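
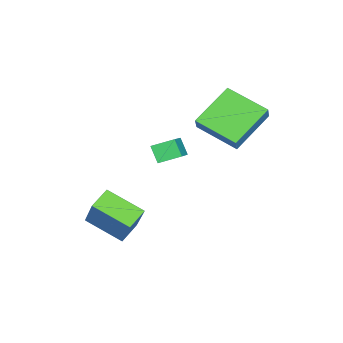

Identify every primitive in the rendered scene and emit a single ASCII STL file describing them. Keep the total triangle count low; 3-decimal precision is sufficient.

solid 
facet normal -0.567 -0.093 -0.818
outer loop
vertex -1.383 -1.44 2.353
vertex -2.963 -0.629 3.357
vertex -0.852 0.295 1.788
endloop
endfacet
facet normal 0.774 -0.397 -0.493
outer loop
vertex -0.397 0.369 2.443
vertex -1.383 -1.44 2.353
vertex -0.852 0.295 1.788
endloop
endfacet
facet normal -0.568 -0.092 -0.818
outer loop
vertex -0.852 0.295 1.788
vertex -2.963 -0.629 3.357
vertex -2.431 1.106 2.793
endloop
endfacet
facet normal 0.280 0.913 -0.297
outer loop
vertex -2.431 1.106 2.793
vertex -0.397 0.369 2.443
vertex -0.852 0.295 1.788
endloop
endfacet
facet normal -0.280 -0.913 0.297
outer loop
vertex -1.383 -1.44 2.353
vertex -2.508 -0.555 4.012
vertex -2.963 -0.629 3.357
endloop
endfacet
facet normal 0.774 -0.397 -0.492
outer loop
vertex -0.929 -1.366 3.007
vertex -1.383 -1.44 2.353
vertex -0.397 0.369 2.443
endloop
endfacet
facet normal -0.280 -0.913 0.297
outer loop
vertex -0.929 -1.366 3.007
vertex -2.508 -0.555 4.012
vertex -1.383 -1.44 2.353
endloop
endfacet
facet normal -0.774 0.398 0.493
outer loop
vertex -2.963 -0.629 3.357
vertex -2.508 -0.555 4.012
vertex -2.431 1.106 2.793
endloop
endfacet
facet normal 0.280 0.913 -0.297
outer loop
vertex -1.977 1.18 3.447
vertex -0.397 0.369 2.443
vertex -2.431 1.106 2.793
endloop
endfacet
facet normal -0.774 0.397 0.493
outer loop
vertex -2.431 1.106 2.793
vertex -2.508 -0.555 4.012
vertex -1.977 1.18 3.447
endloop
endfacet
facet normal 0.567 0.092 0.818
outer loop
vertex -1.977 1.18 3.447
vertex -0.929 -1.366 3.007
vertex -0.397 0.369 2.443
endloop
endfacet
facet normal 0.568 0.092 0.818
outer loop
vertex -2.508 -0.555 4.012
vertex -0.929 -1.366 3.007
vertex -1.977 1.18 3.447
endloop
endfacet
facet normal -0.418 -0.472 0.776
outer loop
vertex 1.25 -1.503 3.354
vertex 0.004 -1.657 2.59
vertex 1.557 -2.326 3.019
endloop
endfacet
facet normal 0.848 0.104 0.520
outer loop
vertex 1.896 -1.943 2.39
vertex 1.25 -1.503 3.354
vertex 1.557 -2.326 3.019
endloop
endfacet
facet normal -0.418 -0.472 0.776
outer loop
vertex 1.557 -2.326 3.019
vertex 0.004 -1.657 2.59
vertex 0.311 -2.479 2.255
endloop
endfacet
facet normal 0.326 -0.875 -0.357
outer loop
vertex 0.311 -2.479 2.255
vertex 1.896 -1.943 2.39
vertex 1.557 -2.326 3.019
endloop
endfacet
facet normal -0.327 0.875 0.357
outer loop
vertex 1.25 -1.503 3.354
vertex 0.343 -1.274 1.961
vertex 0.004 -1.657 2.59
endloop
endfacet
facet normal 0.848 0.105 0.520
outer loop
vertex 1.589 -1.121 2.725
vertex 1.25 -1.503 3.354
vertex 1.896 -1.943 2.39
endloop
endfacet
facet normal -0.326 0.876 0.356
outer loop
vertex 1.589 -1.121 2.725
vertex 0.343 -1.274 1.961
vertex 1.25 -1.503 3.354
endloop
endfacet
facet normal -0.848 -0.104 -0.520
outer loop
vertex 0.004 -1.657 2.59
vertex 0.343 -1.274 1.961
vertex 0.311 -2.479 2.255
endloop
endfacet
facet normal 0.326 -0.876 -0.356
outer loop
vertex 0.65 -2.097 1.626
vertex 1.896 -1.943 2.39
vertex 0.311 -2.479 2.255
endloop
endfacet
facet normal -0.848 -0.104 -0.520
outer loop
vertex 0.311 -2.479 2.255
vertex 0.343 -1.274 1.961
vertex 0.65 -2.097 1.626
endloop
endfacet
facet normal 0.418 0.472 -0.776
outer loop
vertex 0.65 -2.097 1.626
vertex 1.589 -1.121 2.725
vertex 1.896 -1.943 2.39
endloop
endfacet
facet normal 0.418 0.472 -0.776
outer loop
vertex 0.343 -1.274 1.961
vertex 1.589 -1.121 2.725
vertex 0.65 -2.097 1.626
endloop
endfacet
facet normal -0.455 -0.320 -0.831
outer loop
vertex 1.712 -4.888 -1.585
vertex 0.848 -4.6 -1.223
vertex 1.928 -3.348 -2.296
endloop
endfacet
facet normal 0.882 -0.294 -0.369
outer loop
vertex 2.792 -2.74 -0.717
vertex 1.712 -4.888 -1.585
vertex 1.928 -3.348 -2.296
endloop
endfacet
facet normal -0.455 -0.320 -0.831
outer loop
vertex 1.928 -3.348 -2.296
vertex 0.848 -4.6 -1.223
vertex 1.064 -3.06 -1.934
endloop
endfacet
facet normal 0.126 0.901 -0.416
outer loop
vertex 1.064 -3.06 -1.934
vertex 2.792 -2.74 -0.717
vertex 1.928 -3.348 -2.296
endloop
endfacet
facet normal -0.126 -0.901 0.416
outer loop
vertex 1.712 -4.888 -1.585
vertex 1.712 -3.992 0.356
vertex 0.848 -4.6 -1.223
endloop
endfacet
facet normal 0.882 -0.294 -0.369
outer loop
vertex 2.576 -4.28 -0.006
vertex 1.712 -4.888 -1.585
vertex 2.792 -2.74 -0.717
endloop
endfacet
facet normal -0.126 -0.901 0.416
outer loop
vertex 2.576 -4.28 -0.006
vertex 1.712 -3.992 0.356
vertex 1.712 -4.888 -1.585
endloop
endfacet
facet normal -0.882 0.294 0.369
outer loop
vertex 0.848 -4.6 -1.223
vertex 1.712 -3.992 0.356
vertex 1.064 -3.06 -1.934
endloop
endfacet
facet normal 0.126 0.901 -0.416
outer loop
vertex 1.928 -2.452 -0.355
vertex 2.792 -2.74 -0.717
vertex 1.064 -3.06 -1.934
endloop
endfacet
facet normal -0.882 0.294 0.369
outer loop
vertex 1.064 -3.06 -1.934
vertex 1.712 -3.992 0.356
vertex 1.928 -2.452 -0.355
endloop
endfacet
facet normal 0.455 0.320 0.831
outer loop
vertex 1.928 -2.452 -0.355
vertex 2.576 -4.28 -0.006
vertex 2.792 -2.74 -0.717
endloop
endfacet
facet normal 0.455 0.320 0.831
outer loop
vertex 1.712 -3.992 0.356
vertex 2.576 -4.28 -0.006
vertex 1.928 -2.452 -0.355
endloop
endfacet

endsolid


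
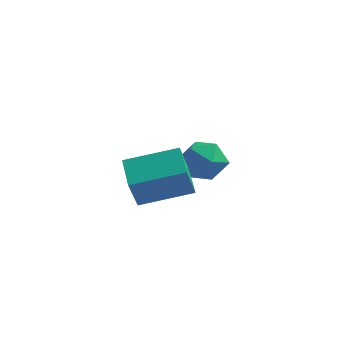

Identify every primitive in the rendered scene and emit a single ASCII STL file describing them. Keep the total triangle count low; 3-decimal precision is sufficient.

solid 
facet normal -0.878 0.472 0.075
outer loop
vertex -1.708 2.642 0.409
vertex -2.089 1.871 0.804
vertex -1.687 2.532 1.349
endloop
endfacet
facet normal -0.335 0.935 0.117
outer loop
vertex -1.708 2.642 0.409
vertex -1.687 2.532 1.349
vertex -0.925 2.862 0.894
endloop
endfacet
facet normal 0.051 0.876 -0.480
outer loop
vertex -1.708 2.642 0.409
vertex -0.925 2.862 0.894
vertex -0.857 2.405 0.068
endloop
endfacet
facet normal -0.252 0.378 -0.891
outer loop
vertex -1.708 2.642 0.409
vertex -0.857 2.405 0.068
vertex -1.577 1.793 0.012
endloop
endfacet
facet normal -0.827 0.128 -0.547
outer loop
vertex -1.708 2.642 0.409
vertex -1.577 1.793 0.012
vertex -2.089 1.871 0.804
endloop
endfacet
facet normal 0.077 0.741 0.667
outer loop
vertex -0.925 2.862 0.894
vertex -1.687 2.532 1.349
vertex -0.823 2.227 1.588
endloop
endfacet
facet normal -0.801 -0.006 0.599
outer loop
vertex -1.687 2.532 1.349
vertex -2.089 1.871 0.804
vertex -1.543 1.615 1.532
endloop
endfacet
facet normal -0.718 -0.563 -0.409
outer loop
vertex -2.089 1.871 0.804
vertex -1.577 1.793 0.012
vertex -1.475 1.158 0.706
endloop
endfacet
facet normal 0.211 -0.159 -0.965
outer loop
vertex -1.577 1.793 0.012
vertex -0.857 2.405 0.068
vertex -0.713 1.488 0.251
endloop
endfacet
facet normal 0.702 0.646 -0.300
outer loop
vertex -0.857 2.405 0.068
vertex -0.925 2.862 0.894
vertex -0.311 2.149 0.796
endloop
endfacet
facet normal 0.252 -0.378 0.891
outer loop
vertex -0.692 1.378 1.191
vertex -0.823 2.227 1.588
vertex -1.543 1.615 1.532
endloop
endfacet
facet normal -0.051 -0.876 0.480
outer loop
vertex -0.692 1.378 1.191
vertex -1.543 1.615 1.532
vertex -1.475 1.158 0.706
endloop
endfacet
facet normal 0.335 -0.935 -0.117
outer loop
vertex -0.692 1.378 1.191
vertex -1.475 1.158 0.706
vertex -0.713 1.488 0.251
endloop
endfacet
facet normal 0.878 -0.472 -0.075
outer loop
vertex -0.692 1.378 1.191
vertex -0.713 1.488 0.251
vertex -0.311 2.149 0.796
endloop
endfacet
facet normal 0.827 -0.128 0.547
outer loop
vertex -0.692 1.378 1.191
vertex -0.311 2.149 0.796
vertex -0.823 2.227 1.588
endloop
endfacet
facet normal -0.211 0.159 0.965
outer loop
vertex -1.543 1.615 1.532
vertex -0.823 2.227 1.588
vertex -1.687 2.532 1.349
endloop
endfacet
facet normal -0.702 -0.646 0.300
outer loop
vertex -1.475 1.158 0.706
vertex -1.543 1.615 1.532
vertex -2.089 1.871 0.804
endloop
endfacet
facet normal -0.077 -0.741 -0.667
outer loop
vertex -0.713 1.488 0.251
vertex -1.475 1.158 0.706
vertex -1.577 1.793 0.012
endloop
endfacet
facet normal 0.801 0.006 -0.599
outer loop
vertex -0.311 2.149 0.796
vertex -0.713 1.488 0.251
vertex -0.857 2.405 0.068
endloop
endfacet
facet normal 0.718 0.563 0.409
outer loop
vertex -0.823 2.227 1.588
vertex -0.311 2.149 0.796
vertex -0.925 2.862 0.894
endloop
endfacet
facet normal -0.490 0.813 0.314
outer loop
vertex -2.687 -1.612 2.485
vertex -1.011 -0.793 2.981
vertex -2.586 -1.078 1.261
endloop
endfacet
facet normal -0.868 -0.424 -0.257
outer loop
vertex -1.929 -2.167 0.839
vertex -2.687 -1.612 2.485
vertex -2.586 -1.078 1.261
endloop
endfacet
facet normal -0.490 0.813 0.314
outer loop
vertex -2.586 -1.078 1.261
vertex -1.011 -0.793 2.981
vertex -0.91 -0.259 1.756
endloop
endfacet
facet normal 0.075 0.399 -0.914
outer loop
vertex -0.91 -0.259 1.756
vertex -1.929 -2.167 0.839
vertex -2.586 -1.078 1.261
endloop
endfacet
facet normal -0.075 -0.399 0.914
outer loop
vertex -2.687 -1.612 2.485
vertex -0.354 -1.882 2.559
vertex -1.011 -0.793 2.981
endloop
endfacet
facet normal -0.868 -0.425 -0.257
outer loop
vertex -2.03 -2.701 2.064
vertex -2.687 -1.612 2.485
vertex -1.929 -2.167 0.839
endloop
endfacet
facet normal -0.075 -0.399 0.914
outer loop
vertex -2.03 -2.701 2.064
vertex -0.354 -1.882 2.559
vertex -2.687 -1.612 2.485
endloop
endfacet
facet normal 0.868 0.424 0.257
outer loop
vertex -1.011 -0.793 2.981
vertex -0.354 -1.882 2.559
vertex -0.91 -0.259 1.756
endloop
endfacet
facet normal 0.076 0.399 -0.914
outer loop
vertex -0.253 -1.348 1.335
vertex -1.929 -2.167 0.839
vertex -0.91 -0.259 1.756
endloop
endfacet
facet normal 0.868 0.425 0.257
outer loop
vertex -0.91 -0.259 1.756
vertex -0.354 -1.882 2.559
vertex -0.253 -1.348 1.335
endloop
endfacet
facet normal 0.490 -0.813 -0.314
outer loop
vertex -0.253 -1.348 1.335
vertex -2.03 -2.701 2.064
vertex -1.929 -2.167 0.839
endloop
endfacet
facet normal 0.490 -0.813 -0.314
outer loop
vertex -0.354 -1.882 2.559
vertex -2.03 -2.701 2.064
vertex -0.253 -1.348 1.335
endloop
endfacet

endsolid


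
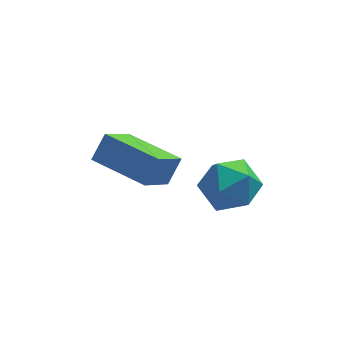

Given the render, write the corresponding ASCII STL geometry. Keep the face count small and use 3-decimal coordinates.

solid 
facet normal -0.483 -0.607 0.631
outer loop
vertex -0.085 -2.559 2.292
vertex -1.703 -1.134 2.423
vertex -0.583 -3.047 1.442
endloop
endfacet
facet normal 0.749 -0.660 -0.060
outer loop
vertex 0.263 -1.986 0.337
vertex -0.085 -2.559 2.292
vertex -0.583 -3.047 1.442
endloop
endfacet
facet normal -0.484 -0.607 0.631
outer loop
vertex -0.583 -3.047 1.442
vertex -1.703 -1.134 2.423
vertex -2.201 -1.622 1.572
endloop
endfacet
facet normal -0.453 -0.444 -0.773
outer loop
vertex -2.201 -1.622 1.572
vertex 0.263 -1.986 0.337
vertex -0.583 -3.047 1.442
endloop
endfacet
facet normal 0.453 0.444 0.773
outer loop
vertex -0.085 -2.559 2.292
vertex -0.857 -0.073 1.318
vertex -1.703 -1.134 2.423
endloop
endfacet
facet normal 0.749 -0.660 -0.060
outer loop
vertex 0.761 -1.498 1.188
vertex -0.085 -2.559 2.292
vertex 0.263 -1.986 0.337
endloop
endfacet
facet normal 0.453 0.444 0.773
outer loop
vertex 0.761 -1.498 1.188
vertex -0.857 -0.073 1.318
vertex -0.085 -2.559 2.292
endloop
endfacet
facet normal -0.749 0.660 0.060
outer loop
vertex -1.703 -1.134 2.423
vertex -0.857 -0.073 1.318
vertex -2.201 -1.622 1.572
endloop
endfacet
facet normal -0.453 -0.443 -0.773
outer loop
vertex -1.355 -0.561 0.468
vertex 0.263 -1.986 0.337
vertex -2.201 -1.622 1.572
endloop
endfacet
facet normal -0.749 0.660 0.060
outer loop
vertex -2.201 -1.622 1.572
vertex -0.857 -0.073 1.318
vertex -1.355 -0.561 0.468
endloop
endfacet
facet normal 0.483 0.607 -0.631
outer loop
vertex -1.355 -0.561 0.468
vertex 0.761 -1.498 1.188
vertex 0.263 -1.986 0.337
endloop
endfacet
facet normal 0.483 0.606 -0.631
outer loop
vertex -0.857 -0.073 1.318
vertex 0.761 -1.498 1.188
vertex -1.355 -0.561 0.468
endloop
endfacet
facet normal -0.811 0.532 -0.244
outer loop
vertex 1.644 -2.505 0.176
vertex 1.113 -2.891 1.102
vertex 1.724 -1.935 1.154
endloop
endfacet
facet normal -0.217 0.851 -0.478
outer loop
vertex 1.644 -2.505 0.176
vertex 1.724 -1.935 1.154
vertex 2.641 -2.069 0.499
endloop
endfacet
facet normal 0.122 0.396 -0.910
outer loop
vertex 1.644 -2.505 0.176
vertex 2.641 -2.069 0.499
vertex 2.598 -3.107 0.042
endloop
endfacet
facet normal -0.261 -0.204 -0.943
outer loop
vertex 1.644 -2.505 0.176
vertex 2.598 -3.107 0.042
vertex 1.654 -3.616 0.414
endloop
endfacet
facet normal -0.838 -0.121 -0.531
outer loop
vertex 1.644 -2.505 0.176
vertex 1.654 -3.616 0.414
vertex 1.113 -2.891 1.102
endloop
endfacet
facet normal 0.203 0.976 0.084
outer loop
vertex 2.641 -2.069 0.499
vertex 1.724 -1.935 1.154
vertex 2.726 -2.184 1.626
endloop
endfacet
facet normal -0.758 0.459 0.464
outer loop
vertex 1.724 -1.935 1.154
vertex 1.113 -2.891 1.102
vertex 1.782 -2.693 1.998
endloop
endfacet
facet normal -0.802 -0.598 -0.001
outer loop
vertex 1.113 -2.891 1.102
vertex 1.654 -3.616 0.414
vertex 1.739 -3.731 1.541
endloop
endfacet
facet normal 0.132 -0.733 -0.667
outer loop
vertex 1.654 -3.616 0.414
vertex 2.598 -3.107 0.042
vertex 2.656 -3.865 0.886
endloop
endfacet
facet normal 0.752 0.239 -0.614
outer loop
vertex 2.598 -3.107 0.042
vertex 2.641 -2.069 0.499
vertex 3.267 -2.909 0.938
endloop
endfacet
facet normal 0.261 0.204 0.943
outer loop
vertex 2.736 -3.295 1.864
vertex 2.726 -2.184 1.626
vertex 1.782 -2.693 1.998
endloop
endfacet
facet normal -0.122 -0.396 0.910
outer loop
vertex 2.736 -3.295 1.864
vertex 1.782 -2.693 1.998
vertex 1.739 -3.731 1.541
endloop
endfacet
facet normal 0.217 -0.851 0.478
outer loop
vertex 2.736 -3.295 1.864
vertex 1.739 -3.731 1.541
vertex 2.656 -3.865 0.886
endloop
endfacet
facet normal 0.811 -0.532 0.244
outer loop
vertex 2.736 -3.295 1.864
vertex 2.656 -3.865 0.886
vertex 3.267 -2.909 0.938
endloop
endfacet
facet normal 0.838 0.121 0.531
outer loop
vertex 2.736 -3.295 1.864
vertex 3.267 -2.909 0.938
vertex 2.726 -2.184 1.626
endloop
endfacet
facet normal -0.132 0.733 0.667
outer loop
vertex 1.782 -2.693 1.998
vertex 2.726 -2.184 1.626
vertex 1.724 -1.935 1.154
endloop
endfacet
facet normal -0.752 -0.239 0.614
outer loop
vertex 1.739 -3.731 1.541
vertex 1.782 -2.693 1.998
vertex 1.113 -2.891 1.102
endloop
endfacet
facet normal -0.203 -0.976 -0.084
outer loop
vertex 2.656 -3.865 0.886
vertex 1.739 -3.731 1.541
vertex 1.654 -3.616 0.414
endloop
endfacet
facet normal 0.758 -0.459 -0.464
outer loop
vertex 3.267 -2.909 0.938
vertex 2.656 -3.865 0.886
vertex 2.598 -3.107 0.042
endloop
endfacet
facet normal 0.802 0.598 0.001
outer loop
vertex 2.726 -2.184 1.626
vertex 3.267 -2.909 0.938
vertex 2.641 -2.069 0.499
endloop
endfacet

endsolid


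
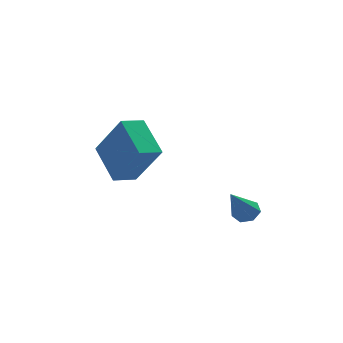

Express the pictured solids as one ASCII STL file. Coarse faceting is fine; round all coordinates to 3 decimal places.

solid 
facet normal 0.409 0.491 -0.769
outer loop
vertex 4.226 0.337 2.858
vertex 3.828 0.195 2.556
vertex 3.875 0.62 2.852
endloop
endfacet
facet normal 0.346 0.447 0.825
outer loop
vertex 4.226 0.337 2.858
vertex 3.875 0.62 2.852
vertex 3.152 -0.615 3.824
endloop
endfacet
facet normal 0.408 0.491 -0.770
outer loop
vertex 3.875 0.62 2.852
vertex 3.828 0.195 2.556
vertex 3.488 0.583 2.623
endloop
endfacet
facet normal -0.412 0.700 0.583
outer loop
vertex 3.875 0.62 2.852
vertex 3.488 0.583 2.623
vertex 3.152 -0.615 3.824
endloop
endfacet
facet normal 0.409 0.491 -0.769
outer loop
vertex 3.488 0.583 2.623
vertex 3.828 0.195 2.556
vertex 3.357 0.254 2.343
endloop
endfacet
facet normal -0.944 0.325 0.060
outer loop
vertex 3.488 0.583 2.623
vertex 3.357 0.254 2.343
vertex 3.152 -0.615 3.824
endloop
endfacet
facet normal 0.409 0.492 -0.769
outer loop
vertex 3.357 0.254 2.343
vertex 3.828 0.195 2.556
vertex 3.58 -0.119 2.223
endloop
endfacet
facet normal -0.849 -0.395 -0.350
outer loop
vertex 3.357 0.254 2.343
vertex 3.58 -0.119 2.223
vertex 3.152 -0.615 3.824
endloop
endfacet
facet normal 0.410 0.491 -0.769
outer loop
vertex 3.58 -0.119 2.223
vertex 3.828 0.195 2.556
vertex 3.99 -0.256 2.354
endloop
endfacet
facet normal -0.199 -0.920 -0.338
outer loop
vertex 3.58 -0.119 2.223
vertex 3.99 -0.256 2.354
vertex 3.152 -0.615 3.824
endloop
endfacet
facet normal 0.410 0.491 -0.768
outer loop
vertex 3.99 -0.256 2.354
vertex 3.828 0.195 2.556
vertex 4.277 -0.053 2.637
endloop
endfacet
facet normal 0.517 -0.852 0.087
outer loop
vertex 3.99 -0.256 2.354
vertex 4.277 -0.053 2.637
vertex 3.152 -0.615 3.824
endloop
endfacet
facet normal 0.409 0.490 -0.770
outer loop
vertex 4.277 -0.053 2.637
vertex 3.828 0.195 2.556
vertex 4.226 0.337 2.858
endloop
endfacet
facet normal 0.759 -0.243 0.604
outer loop
vertex 4.277 -0.053 2.637
vertex 4.226 0.337 2.858
vertex 3.152 -0.615 3.824
endloop
endfacet
facet normal -0.876 -0.430 0.218
outer loop
vertex 0.079 3.835 5.394
vertex -0.743 4.664 3.72
vertex 0.541 2.424 4.468
endloop
endfacet
facet normal 0.402 -0.407 0.820
outer loop
vertex 1.383 2.836 4.26
vertex 0.079 3.835 5.394
vertex 0.541 2.424 4.468
endloop
endfacet
facet normal -0.876 -0.430 0.217
outer loop
vertex 0.541 2.424 4.468
vertex -0.743 4.664 3.72
vertex -0.28 3.252 2.795
endloop
endfacet
facet normal 0.264 -0.807 -0.529
outer loop
vertex -0.28 3.252 2.795
vertex 1.383 2.836 4.26
vertex 0.541 2.424 4.468
endloop
endfacet
facet normal -0.264 0.807 0.529
outer loop
vertex 0.079 3.835 5.394
vertex 0.099 5.076 3.512
vertex -0.743 4.664 3.72
endloop
endfacet
facet normal 0.403 -0.405 0.821
outer loop
vertex 0.92 4.248 5.185
vertex 0.079 3.835 5.394
vertex 1.383 2.836 4.26
endloop
endfacet
facet normal -0.265 0.806 0.529
outer loop
vertex 0.92 4.248 5.185
vertex 0.099 5.076 3.512
vertex 0.079 3.835 5.394
endloop
endfacet
facet normal -0.402 0.406 -0.821
outer loop
vertex -0.743 4.664 3.72
vertex 0.099 5.076 3.512
vertex -0.28 3.252 2.795
endloop
endfacet
facet normal 0.264 -0.806 -0.529
outer loop
vertex 0.561 3.665 2.586
vertex 1.383 2.836 4.26
vertex -0.28 3.252 2.795
endloop
endfacet
facet normal -0.403 0.406 -0.820
outer loop
vertex -0.28 3.252 2.795
vertex 0.099 5.076 3.512
vertex 0.561 3.665 2.586
endloop
endfacet
facet normal 0.876 0.430 -0.217
outer loop
vertex 0.561 3.665 2.586
vertex 0.92 4.248 5.185
vertex 1.383 2.836 4.26
endloop
endfacet
facet normal 0.876 0.430 -0.217
outer loop
vertex 0.099 5.076 3.512
vertex 0.92 4.248 5.185
vertex 0.561 3.665 2.586
endloop
endfacet

endsolid


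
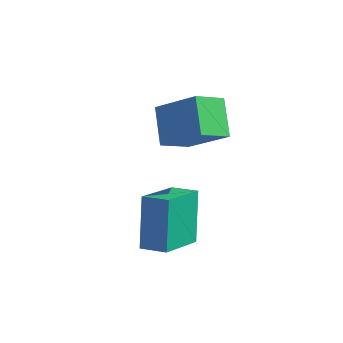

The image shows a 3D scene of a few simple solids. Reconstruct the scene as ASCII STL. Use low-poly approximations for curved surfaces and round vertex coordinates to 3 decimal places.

solid 
facet normal -0.896 -0.432 -0.106
outer loop
vertex 0.798 -0.328 -1.068
vertex 0.126 1.166 -1.482
vertex 1.175 -0.663 -2.89
endloop
endfacet
facet normal 0.399 -0.884 0.245
outer loop
vertex 1.954 -0.286 -2.798
vertex 0.798 -0.328 -1.068
vertex 1.175 -0.663 -2.89
endloop
endfacet
facet normal -0.896 -0.432 -0.106
outer loop
vertex 1.175 -0.663 -2.89
vertex 0.126 1.166 -1.482
vertex 0.503 0.831 -3.304
endloop
endfacet
facet normal 0.200 -0.177 -0.964
outer loop
vertex 0.503 0.831 -3.304
vertex 1.954 -0.286 -2.798
vertex 1.175 -0.663 -2.89
endloop
endfacet
facet normal -0.200 0.177 0.964
outer loop
vertex 0.798 -0.328 -1.068
vertex 0.905 1.543 -1.39
vertex 0.126 1.166 -1.482
endloop
endfacet
facet normal 0.399 -0.884 0.245
outer loop
vertex 1.577 0.049 -0.976
vertex 0.798 -0.328 -1.068
vertex 1.954 -0.286 -2.798
endloop
endfacet
facet normal -0.200 0.177 0.964
outer loop
vertex 1.577 0.049 -0.976
vertex 0.905 1.543 -1.39
vertex 0.798 -0.328 -1.068
endloop
endfacet
facet normal -0.399 0.884 -0.245
outer loop
vertex 0.126 1.166 -1.482
vertex 0.905 1.543 -1.39
vertex 0.503 0.831 -3.304
endloop
endfacet
facet normal 0.200 -0.177 -0.964
outer loop
vertex 1.282 1.208 -3.212
vertex 1.954 -0.286 -2.798
vertex 0.503 0.831 -3.304
endloop
endfacet
facet normal -0.399 0.884 -0.245
outer loop
vertex 0.503 0.831 -3.304
vertex 0.905 1.543 -1.39
vertex 1.282 1.208 -3.212
endloop
endfacet
facet normal 0.896 0.432 0.106
outer loop
vertex 1.282 1.208 -3.212
vertex 1.577 0.049 -0.976
vertex 1.954 -0.286 -2.798
endloop
endfacet
facet normal 0.896 0.432 0.106
outer loop
vertex 0.905 1.543 -1.39
vertex 1.577 0.049 -0.976
vertex 1.282 1.208 -3.212
endloop
endfacet
facet normal -0.566 0.268 0.780
outer loop
vertex -1.394 3.09 1.125
vertex -1.44 4.175 0.718
vertex -2.909 2.667 0.171
endloop
endfacet
facet normal 0.040 -0.936 0.351
outer loop
vertex -2.06 2.265 -0.998
vertex -1.394 3.09 1.125
vertex -2.909 2.667 0.171
endloop
endfacet
facet normal -0.566 0.268 0.780
outer loop
vertex -2.909 2.667 0.171
vertex -1.44 4.175 0.718
vertex -2.955 3.753 -0.236
endloop
endfacet
facet normal -0.823 -0.229 -0.519
outer loop
vertex -2.955 3.753 -0.236
vertex -2.06 2.265 -0.998
vertex -2.909 2.667 0.171
endloop
endfacet
facet normal 0.823 0.230 0.519
outer loop
vertex -1.394 3.09 1.125
vertex -0.591 3.773 -0.451
vertex -1.44 4.175 0.718
endloop
endfacet
facet normal 0.039 -0.935 0.351
outer loop
vertex -0.545 2.687 -0.044
vertex -1.394 3.09 1.125
vertex -2.06 2.265 -0.998
endloop
endfacet
facet normal 0.823 0.229 0.519
outer loop
vertex -0.545 2.687 -0.044
vertex -0.591 3.773 -0.451
vertex -1.394 3.09 1.125
endloop
endfacet
facet normal -0.040 0.936 -0.351
outer loop
vertex -1.44 4.175 0.718
vertex -0.591 3.773 -0.451
vertex -2.955 3.753 -0.236
endloop
endfacet
facet normal -0.823 -0.230 -0.519
outer loop
vertex -2.106 3.35 -1.405
vertex -2.06 2.265 -0.998
vertex -2.955 3.753 -0.236
endloop
endfacet
facet normal -0.040 0.935 -0.351
outer loop
vertex -2.955 3.753 -0.236
vertex -0.591 3.773 -0.451
vertex -2.106 3.35 -1.405
endloop
endfacet
facet normal 0.566 -0.268 -0.780
outer loop
vertex -2.106 3.35 -1.405
vertex -0.545 2.687 -0.044
vertex -2.06 2.265 -0.998
endloop
endfacet
facet normal 0.566 -0.268 -0.780
outer loop
vertex -0.591 3.773 -0.451
vertex -0.545 2.687 -0.044
vertex -2.106 3.35 -1.405
endloop
endfacet

endsolid


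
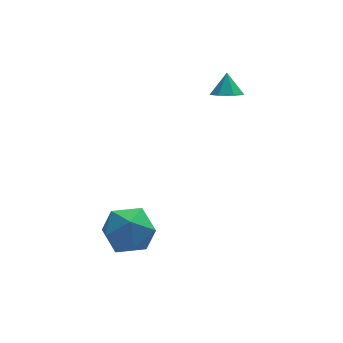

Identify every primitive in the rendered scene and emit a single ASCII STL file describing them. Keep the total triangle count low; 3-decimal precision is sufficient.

solid 
facet normal -0.139 -0.541 -0.830
outer loop
vertex 2.639 0.024 2.72
vertex 2.025 0.378 2.592
vertex 2.692 0.541 2.374
endloop
endfacet
facet normal 0.917 0.152 0.368
outer loop
vertex 2.639 0.024 2.72
vertex 2.692 0.541 2.374
vertex 2.175 0.962 3.488
endloop
endfacet
facet normal -0.139 -0.541 -0.830
outer loop
vertex 2.692 0.541 2.374
vertex 2.025 0.378 2.592
vertex 2.242 0.936 2.192
endloop
endfacet
facet normal 0.655 0.755 0.019
outer loop
vertex 2.692 0.541 2.374
vertex 2.242 0.936 2.192
vertex 2.175 0.962 3.488
endloop
endfacet
facet normal -0.138 -0.541 -0.830
outer loop
vertex 2.242 0.936 2.192
vertex 2.025 0.378 2.592
vertex 1.63 0.91 2.311
endloop
endfacet
facet normal -0.047 0.999 -0.022
outer loop
vertex 2.242 0.936 2.192
vertex 1.63 0.91 2.311
vertex 2.175 0.962 3.488
endloop
endfacet
facet normal -0.138 -0.541 -0.830
outer loop
vertex 1.63 0.91 2.311
vertex 2.025 0.378 2.592
vertex 1.315 0.483 2.642
endloop
endfacet
facet normal -0.660 0.700 0.275
outer loop
vertex 1.63 0.91 2.311
vertex 1.315 0.483 2.642
vertex 2.175 0.962 3.488
endloop
endfacet
facet normal -0.138 -0.541 -0.829
outer loop
vertex 1.315 0.483 2.642
vertex 2.025 0.378 2.592
vertex 1.535 -0.022 2.935
endloop
endfacet
facet normal -0.722 0.084 0.687
outer loop
vertex 1.315 0.483 2.642
vertex 1.535 -0.022 2.935
vertex 2.175 0.962 3.488
endloop
endfacet
facet normal -0.139 -0.541 -0.829
outer loop
vertex 1.535 -0.022 2.935
vertex 2.025 0.378 2.592
vertex 2.124 -0.227 2.97
endloop
endfacet
facet normal -0.188 -0.386 0.903
outer loop
vertex 1.535 -0.022 2.935
vertex 2.124 -0.227 2.97
vertex 2.175 0.962 3.488
endloop
endfacet
facet normal -0.139 -0.541 -0.829
outer loop
vertex 2.124 -0.227 2.97
vertex 2.025 0.378 2.592
vertex 2.639 0.024 2.72
endloop
endfacet
facet normal 0.543 -0.355 0.761
outer loop
vertex 2.124 -0.227 2.97
vertex 2.639 0.024 2.72
vertex 2.175 0.962 3.488
endloop
endfacet
facet normal 0.067 0.768 0.637
outer loop
vertex -2.85 -1.825 -2.046
vertex -3.519 -2.449 -1.223
vertex -2.294 -2.554 -1.225
endloop
endfacet
facet normal 0.643 0.735 0.217
outer loop
vertex -2.85 -1.825 -2.046
vertex -2.294 -2.554 -1.225
vertex -1.913 -2.542 -2.395
endloop
endfacet
facet normal 0.424 0.779 -0.461
outer loop
vertex -2.85 -1.825 -2.046
vertex -1.913 -2.542 -2.395
vertex -2.904 -2.429 -3.116
endloop
endfacet
facet normal -0.287 0.840 -0.460
outer loop
vertex -2.85 -1.825 -2.046
vertex -2.904 -2.429 -3.116
vertex -3.896 -2.372 -2.392
endloop
endfacet
facet normal -0.508 0.833 0.219
outer loop
vertex -2.85 -1.825 -2.046
vertex -3.896 -2.372 -2.392
vertex -3.519 -2.449 -1.223
endloop
endfacet
facet normal 0.946 0.095 0.309
outer loop
vertex -1.913 -2.542 -2.395
vertex -2.294 -2.554 -1.225
vertex -2.004 -3.608 -1.788
endloop
endfacet
facet normal 0.014 0.149 0.989
outer loop
vertex -2.294 -2.554 -1.225
vertex -3.519 -2.449 -1.223
vertex -2.996 -3.551 -1.064
endloop
endfacet
facet normal -0.915 0.256 0.312
outer loop
vertex -3.519 -2.449 -1.223
vertex -3.896 -2.372 -2.392
vertex -3.987 -3.438 -1.785
endloop
endfacet
facet normal -0.558 0.266 -0.786
outer loop
vertex -3.896 -2.372 -2.392
vertex -2.904 -2.429 -3.116
vertex -3.606 -3.426 -2.955
endloop
endfacet
facet normal 0.592 0.167 -0.788
outer loop
vertex -2.904 -2.429 -3.116
vertex -1.913 -2.542 -2.395
vertex -2.381 -3.531 -2.957
endloop
endfacet
facet normal 0.287 -0.840 0.460
outer loop
vertex -3.05 -4.155 -2.134
vertex -2.004 -3.608 -1.788
vertex -2.996 -3.551 -1.064
endloop
endfacet
facet normal -0.424 -0.779 0.461
outer loop
vertex -3.05 -4.155 -2.134
vertex -2.996 -3.551 -1.064
vertex -3.987 -3.438 -1.785
endloop
endfacet
facet normal -0.643 -0.735 -0.217
outer loop
vertex -3.05 -4.155 -2.134
vertex -3.987 -3.438 -1.785
vertex -3.606 -3.426 -2.955
endloop
endfacet
facet normal -0.067 -0.768 -0.637
outer loop
vertex -3.05 -4.155 -2.134
vertex -3.606 -3.426 -2.955
vertex -2.381 -3.531 -2.957
endloop
endfacet
facet normal 0.508 -0.833 -0.219
outer loop
vertex -3.05 -4.155 -2.134
vertex -2.381 -3.531 -2.957
vertex -2.004 -3.608 -1.788
endloop
endfacet
facet normal 0.558 -0.266 0.786
outer loop
vertex -2.996 -3.551 -1.064
vertex -2.004 -3.608 -1.788
vertex -2.294 -2.554 -1.225
endloop
endfacet
facet normal -0.592 -0.167 0.788
outer loop
vertex -3.987 -3.438 -1.785
vertex -2.996 -3.551 -1.064
vertex -3.519 -2.449 -1.223
endloop
endfacet
facet normal -0.946 -0.095 -0.309
outer loop
vertex -3.606 -3.426 -2.955
vertex -3.987 -3.438 -1.785
vertex -3.896 -2.372 -2.392
endloop
endfacet
facet normal -0.014 -0.149 -0.989
outer loop
vertex -2.381 -3.531 -2.957
vertex -3.606 -3.426 -2.955
vertex -2.904 -2.429 -3.116
endloop
endfacet
facet normal 0.915 -0.256 -0.312
outer loop
vertex -2.004 -3.608 -1.788
vertex -2.381 -3.531 -2.957
vertex -1.913 -2.542 -2.395
endloop
endfacet

endsolid


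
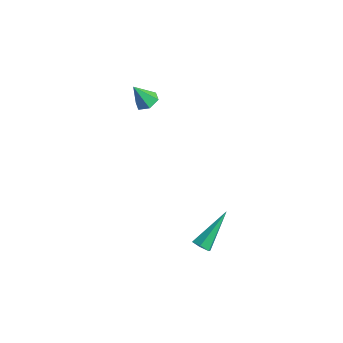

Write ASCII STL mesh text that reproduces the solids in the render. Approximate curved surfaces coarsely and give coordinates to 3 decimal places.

solid 
facet normal 0.299 0.390 -0.871
outer loop
vertex -1.893 2.984 2.436
vertex -2.366 2.72 2.155
vertex -2.423 3.281 2.387
endloop
endfacet
facet normal 0.243 0.563 0.790
outer loop
vertex -1.893 2.984 2.436
vertex -2.423 3.281 2.387
vertex -2.734 2.24 3.225
endloop
endfacet
facet normal 0.302 0.390 -0.870
outer loop
vertex -2.423 3.281 2.387
vertex -2.366 2.72 2.155
vertex -2.896 3.018 2.105
endloop
endfacet
facet normal -0.629 0.593 0.503
outer loop
vertex -2.423 3.281 2.387
vertex -2.896 3.018 2.105
vertex -2.734 2.24 3.225
endloop
endfacet
facet normal 0.301 0.389 -0.871
outer loop
vertex -2.896 3.018 2.105
vertex -2.366 2.72 2.155
vertex -2.838 2.456 1.874
endloop
endfacet
facet normal -0.991 -0.125 0.056
outer loop
vertex -2.896 3.018 2.105
vertex -2.838 2.456 1.874
vertex -2.734 2.24 3.225
endloop
endfacet
facet normal 0.300 0.391 -0.870
outer loop
vertex -2.838 2.456 1.874
vertex -2.366 2.72 2.155
vertex -2.308 2.159 1.923
endloop
endfacet
facet normal -0.479 -0.872 -0.103
outer loop
vertex -2.838 2.456 1.874
vertex -2.308 2.159 1.923
vertex -2.734 2.24 3.225
endloop
endfacet
facet normal 0.299 0.391 -0.871
outer loop
vertex -2.308 2.159 1.923
vertex -2.366 2.72 2.155
vertex -1.835 2.423 2.204
endloop
endfacet
facet normal 0.393 -0.901 0.185
outer loop
vertex -2.308 2.159 1.923
vertex -1.835 2.423 2.204
vertex -2.734 2.24 3.225
endloop
endfacet
facet normal 0.299 0.391 -0.871
outer loop
vertex -1.835 2.423 2.204
vertex -2.366 2.72 2.155
vertex -1.893 2.984 2.436
endloop
endfacet
facet normal 0.754 -0.183 0.631
outer loop
vertex -1.835 2.423 2.204
vertex -1.893 2.984 2.436
vertex -2.734 2.24 3.225
endloop
endfacet
facet normal 0.055 -0.747 -0.662
outer loop
vertex 2.954 1.167 -3.506
vertex 2.739 1.458 -3.852
vertex 3.237 1.452 -3.804
endloop
endfacet
facet normal 0.795 -0.185 0.578
outer loop
vertex 2.954 1.167 -3.506
vertex 3.237 1.452 -3.804
vertex 2.621 3.042 -2.448
endloop
endfacet
facet normal 0.055 -0.747 -0.662
outer loop
vertex 3.237 1.452 -3.804
vertex 2.739 1.458 -3.852
vertex 3.023 1.743 -4.15
endloop
endfacet
facet normal 0.873 0.465 -0.149
outer loop
vertex 3.237 1.452 -3.804
vertex 3.023 1.743 -4.15
vertex 2.621 3.042 -2.448
endloop
endfacet
facet normal 0.056 -0.748 -0.662
outer loop
vertex 3.023 1.743 -4.15
vertex 2.739 1.458 -3.852
vertex 2.525 1.748 -4.198
endloop
endfacet
facet normal 0.065 0.801 -0.596
outer loop
vertex 3.023 1.743 -4.15
vertex 2.525 1.748 -4.198
vertex 2.621 3.042 -2.448
endloop
endfacet
facet normal 0.056 -0.748 -0.662
outer loop
vertex 2.525 1.748 -4.198
vertex 2.739 1.458 -3.852
vertex 2.242 1.463 -3.9
endloop
endfacet
facet normal -0.817 0.484 -0.313
outer loop
vertex 2.525 1.748 -4.198
vertex 2.242 1.463 -3.9
vertex 2.621 3.042 -2.448
endloop
endfacet
facet normal 0.056 -0.748 -0.662
outer loop
vertex 2.242 1.463 -3.9
vertex 2.739 1.458 -3.852
vertex 2.456 1.173 -3.554
endloop
endfacet
facet normal -0.895 -0.166 0.414
outer loop
vertex 2.242 1.463 -3.9
vertex 2.456 1.173 -3.554
vertex 2.621 3.042 -2.448
endloop
endfacet
facet normal 0.055 -0.747 -0.662
outer loop
vertex 2.456 1.173 -3.554
vertex 2.739 1.458 -3.852
vertex 2.954 1.167 -3.506
endloop
endfacet
facet normal -0.089 -0.501 0.861
outer loop
vertex 2.456 1.173 -3.554
vertex 2.954 1.167 -3.506
vertex 2.621 3.042 -2.448
endloop
endfacet

endsolid


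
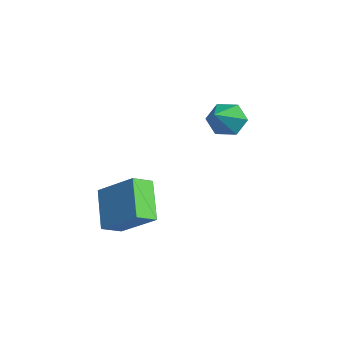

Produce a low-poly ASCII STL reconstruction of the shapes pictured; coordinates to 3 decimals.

solid 
facet normal -0.696 0.429 -0.576
outer loop
vertex -4.256 0.441 2.633
vertex -4.728 0.274 3.079
vertex -4.41 0.861 3.132
endloop
endfacet
facet normal 0.840 0.514 -0.174
outer loop
vertex -4.256 0.441 2.633
vertex -4.41 0.861 3.132
vertex -3.252 -0.634 4.301
endloop
endfacet
facet normal -0.695 0.429 -0.577
outer loop
vertex -4.41 0.861 3.132
vertex -4.728 0.274 3.079
vertex -4.882 0.694 3.577
endloop
endfacet
facet normal 0.319 0.725 0.611
outer loop
vertex -4.41 0.861 3.132
vertex -4.882 0.694 3.577
vertex -3.252 -0.634 4.301
endloop
endfacet
facet normal -0.696 0.428 -0.576
outer loop
vertex -4.882 0.694 3.577
vertex -4.728 0.274 3.079
vertex -5.2 0.107 3.525
endloop
endfacet
facet normal -0.336 0.099 0.937
outer loop
vertex -4.882 0.694 3.577
vertex -5.2 0.107 3.525
vertex -3.252 -0.634 4.301
endloop
endfacet
facet normal -0.696 0.428 -0.577
outer loop
vertex -5.2 0.107 3.525
vertex -4.728 0.274 3.079
vertex -5.046 -0.314 3.027
endloop
endfacet
facet normal -0.472 -0.740 0.479
outer loop
vertex -5.2 0.107 3.525
vertex -5.046 -0.314 3.027
vertex -3.252 -0.634 4.301
endloop
endfacet
facet normal -0.696 0.428 -0.577
outer loop
vertex -5.046 -0.314 3.027
vertex -4.728 0.274 3.079
vertex -4.574 -0.147 2.581
endloop
endfacet
facet normal 0.048 -0.951 -0.306
outer loop
vertex -5.046 -0.314 3.027
vertex -4.574 -0.147 2.581
vertex -3.252 -0.634 4.301
endloop
endfacet
facet normal -0.696 0.428 -0.577
outer loop
vertex -4.574 -0.147 2.581
vertex -4.728 0.274 3.079
vertex -4.256 0.441 2.633
endloop
endfacet
facet normal 0.703 -0.324 -0.632
outer loop
vertex -4.574 -0.147 2.581
vertex -4.256 0.441 2.633
vertex -3.252 -0.634 4.301
endloop
endfacet
facet normal -0.602 -0.505 -0.618
outer loop
vertex -4.878 -3.86 0.502
vertex -5.064 -3.17 0.119
vertex -3.708 -4.078 -0.459
endloop
endfacet
facet normal 0.229 -0.852 0.472
outer loop
vertex -2.696 -3.23 0.581
vertex -4.878 -3.86 0.502
vertex -3.708 -4.078 -0.459
endloop
endfacet
facet normal -0.602 -0.505 -0.619
outer loop
vertex -3.708 -4.078 -0.459
vertex -5.064 -3.17 0.119
vertex -3.893 -3.389 -0.841
endloop
endfacet
facet normal 0.765 -0.143 -0.628
outer loop
vertex -3.893 -3.389 -0.841
vertex -2.696 -3.23 0.581
vertex -3.708 -4.078 -0.459
endloop
endfacet
facet normal -0.765 0.142 0.628
outer loop
vertex -4.878 -3.86 0.502
vertex -4.052 -2.322 1.159
vertex -5.064 -3.17 0.119
endloop
endfacet
facet normal 0.229 -0.851 0.473
outer loop
vertex -3.867 -3.011 1.541
vertex -4.878 -3.86 0.502
vertex -2.696 -3.23 0.581
endloop
endfacet
facet normal -0.765 0.143 0.628
outer loop
vertex -3.867 -3.011 1.541
vertex -4.052 -2.322 1.159
vertex -4.878 -3.86 0.502
endloop
endfacet
facet normal -0.228 0.851 -0.472
outer loop
vertex -5.064 -3.17 0.119
vertex -4.052 -2.322 1.159
vertex -3.893 -3.389 -0.841
endloop
endfacet
facet normal 0.765 -0.142 -0.628
outer loop
vertex -2.882 -2.54 0.198
vertex -2.696 -3.23 0.581
vertex -3.893 -3.389 -0.841
endloop
endfacet
facet normal -0.229 0.851 -0.472
outer loop
vertex -3.893 -3.389 -0.841
vertex -4.052 -2.322 1.159
vertex -2.882 -2.54 0.198
endloop
endfacet
facet normal 0.602 0.505 0.619
outer loop
vertex -2.882 -2.54 0.198
vertex -3.867 -3.011 1.541
vertex -2.696 -3.23 0.581
endloop
endfacet
facet normal 0.602 0.505 0.619
outer loop
vertex -4.052 -2.322 1.159
vertex -3.867 -3.011 1.541
vertex -2.882 -2.54 0.198
endloop
endfacet

endsolid


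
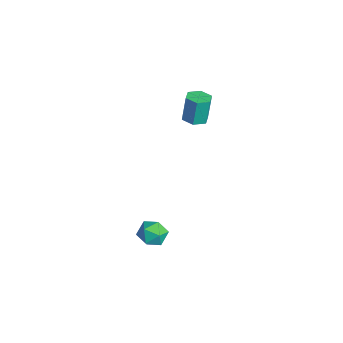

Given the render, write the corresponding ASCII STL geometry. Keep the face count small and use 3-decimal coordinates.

solid 
facet normal 0.104 -0.168 -0.980
outer loop
vertex -2.986 4.056 0.433
vertex -3.651 3.648 0.432
vertex -3.665 4.417 0.299
endloop
endfacet
facet normal 0.482 0.871 -0.097
outer loop
vertex -2.986 4.056 0.433
vertex -3.665 4.417 0.299
vertex -3.164 4.339 2.09
endloop
endfacet
facet normal 0.483 0.870 -0.097
outer loop
vertex -3.164 4.339 2.09
vertex -3.665 4.417 0.299
vertex -3.842 4.7 1.956
endloop
endfacet
facet normal -0.105 0.167 0.980
outer loop
vertex -3.164 4.339 2.09
vertex -3.842 4.7 1.956
vertex -3.829 3.932 2.088
endloop
endfacet
facet normal 0.106 -0.168 -0.980
outer loop
vertex -3.665 4.417 0.299
vertex -3.651 3.648 0.432
vertex -4.33 4.009 0.297
endloop
endfacet
facet normal -0.512 0.836 -0.197
outer loop
vertex -3.665 4.417 0.299
vertex -4.33 4.009 0.297
vertex -3.842 4.7 1.956
endloop
endfacet
facet normal -0.512 0.836 -0.197
outer loop
vertex -3.842 4.7 1.956
vertex -4.33 4.009 0.297
vertex -4.507 4.292 1.954
endloop
endfacet
facet normal -0.105 0.167 0.980
outer loop
vertex -3.842 4.7 1.956
vertex -4.507 4.292 1.954
vertex -3.829 3.932 2.088
endloop
endfacet
facet normal 0.106 -0.168 -0.980
outer loop
vertex -4.33 4.009 0.297
vertex -3.651 3.648 0.432
vertex -4.316 3.241 0.43
endloop
endfacet
facet normal -0.994 -0.035 -0.100
outer loop
vertex -4.33 4.009 0.297
vertex -4.316 3.241 0.43
vertex -4.507 4.292 1.954
endloop
endfacet
facet normal -0.994 -0.034 -0.101
outer loop
vertex -4.507 4.292 1.954
vertex -4.316 3.241 0.43
vertex -4.494 3.524 2.087
endloop
endfacet
facet normal -0.105 0.168 0.980
outer loop
vertex -4.507 4.292 1.954
vertex -4.494 3.524 2.087
vertex -3.829 3.932 2.088
endloop
endfacet
facet normal 0.105 -0.167 -0.980
outer loop
vertex -4.316 3.241 0.43
vertex -3.651 3.648 0.432
vertex -3.638 2.88 0.564
endloop
endfacet
facet normal -0.483 -0.870 0.097
outer loop
vertex -4.316 3.241 0.43
vertex -3.638 2.88 0.564
vertex -4.494 3.524 2.087
endloop
endfacet
facet normal -0.482 -0.871 0.097
outer loop
vertex -4.494 3.524 2.087
vertex -3.638 2.88 0.564
vertex -3.815 3.163 2.221
endloop
endfacet
facet normal -0.104 0.168 0.980
outer loop
vertex -4.494 3.524 2.087
vertex -3.815 3.163 2.221
vertex -3.829 3.932 2.088
endloop
endfacet
facet normal 0.105 -0.167 -0.980
outer loop
vertex -3.638 2.88 0.564
vertex -3.651 3.648 0.432
vertex -2.973 3.288 0.566
endloop
endfacet
facet normal 0.512 -0.836 0.197
outer loop
vertex -3.638 2.88 0.564
vertex -2.973 3.288 0.566
vertex -3.815 3.163 2.221
endloop
endfacet
facet normal 0.512 -0.836 0.197
outer loop
vertex -3.815 3.163 2.221
vertex -2.973 3.288 0.566
vertex -3.15 3.571 2.223
endloop
endfacet
facet normal -0.106 0.168 0.980
outer loop
vertex -3.815 3.163 2.221
vertex -3.15 3.571 2.223
vertex -3.829 3.932 2.088
endloop
endfacet
facet normal 0.105 -0.168 -0.980
outer loop
vertex -2.973 3.288 0.566
vertex -3.651 3.648 0.432
vertex -2.986 4.056 0.433
endloop
endfacet
facet normal 0.994 0.034 0.100
outer loop
vertex -2.973 3.288 0.566
vertex -2.986 4.056 0.433
vertex -3.15 3.571 2.223
endloop
endfacet
facet normal 0.994 0.036 0.101
outer loop
vertex -3.15 3.571 2.223
vertex -2.986 4.056 0.433
vertex -3.164 4.339 2.09
endloop
endfacet
facet normal -0.106 0.168 0.980
outer loop
vertex -3.15 3.571 2.223
vertex -3.164 4.339 2.09
vertex -3.829 3.932 2.088
endloop
endfacet
facet normal -0.739 0.453 -0.499
outer loop
vertex 3.595 -0.799 -1.979
vertex 3.034 -1.452 -1.741
vertex 3.125 -0.731 -1.222
endloop
endfacet
facet normal -0.270 0.930 -0.251
outer loop
vertex 3.595 -0.799 -1.979
vertex 3.125 -0.731 -1.222
vertex 3.984 -0.486 -1.238
endloop
endfacet
facet normal 0.372 0.769 -0.520
outer loop
vertex 3.595 -0.799 -1.979
vertex 3.984 -0.486 -1.238
vertex 4.424 -1.057 -1.767
endloop
endfacet
facet normal 0.299 0.193 -0.935
outer loop
vertex 3.595 -0.799 -1.979
vertex 4.424 -1.057 -1.767
vertex 3.837 -1.654 -2.078
endloop
endfacet
facet normal -0.388 -0.003 -0.922
outer loop
vertex 3.595 -0.799 -1.979
vertex 3.837 -1.654 -2.078
vertex 3.034 -1.452 -1.741
endloop
endfacet
facet normal -0.236 0.857 0.458
outer loop
vertex 3.984 -0.486 -1.238
vertex 3.125 -0.731 -1.222
vertex 3.663 -0.946 -0.542
endloop
endfacet
facet normal -0.995 0.085 0.056
outer loop
vertex 3.125 -0.731 -1.222
vertex 3.034 -1.452 -1.741
vertex 3.076 -1.543 -0.853
endloop
endfacet
facet normal -0.427 -0.651 -0.627
outer loop
vertex 3.034 -1.452 -1.741
vertex 3.837 -1.654 -2.078
vertex 3.516 -2.114 -1.382
endloop
endfacet
facet normal 0.684 -0.336 -0.647
outer loop
vertex 3.837 -1.654 -2.078
vertex 4.424 -1.057 -1.767
vertex 4.375 -1.869 -1.398
endloop
endfacet
facet normal 0.802 0.597 0.023
outer loop
vertex 4.424 -1.057 -1.767
vertex 3.984 -0.486 -1.238
vertex 4.466 -1.148 -0.879
endloop
endfacet
facet normal -0.299 -0.193 0.935
outer loop
vertex 3.905 -1.801 -0.641
vertex 3.663 -0.946 -0.542
vertex 3.076 -1.543 -0.853
endloop
endfacet
facet normal -0.372 -0.769 0.520
outer loop
vertex 3.905 -1.801 -0.641
vertex 3.076 -1.543 -0.853
vertex 3.516 -2.114 -1.382
endloop
endfacet
facet normal 0.270 -0.930 0.251
outer loop
vertex 3.905 -1.801 -0.641
vertex 3.516 -2.114 -1.382
vertex 4.375 -1.869 -1.398
endloop
endfacet
facet normal 0.739 -0.453 0.499
outer loop
vertex 3.905 -1.801 -0.641
vertex 4.375 -1.869 -1.398
vertex 4.466 -1.148 -0.879
endloop
endfacet
facet normal 0.388 0.003 0.922
outer loop
vertex 3.905 -1.801 -0.641
vertex 4.466 -1.148 -0.879
vertex 3.663 -0.946 -0.542
endloop
endfacet
facet normal -0.684 0.336 0.647
outer loop
vertex 3.076 -1.543 -0.853
vertex 3.663 -0.946 -0.542
vertex 3.125 -0.731 -1.222
endloop
endfacet
facet normal -0.802 -0.597 -0.023
outer loop
vertex 3.516 -2.114 -1.382
vertex 3.076 -1.543 -0.853
vertex 3.034 -1.452 -1.741
endloop
endfacet
facet normal 0.236 -0.857 -0.458
outer loop
vertex 4.375 -1.869 -1.398
vertex 3.516 -2.114 -1.382
vertex 3.837 -1.654 -2.078
endloop
endfacet
facet normal 0.995 -0.085 -0.056
outer loop
vertex 4.466 -1.148 -0.879
vertex 4.375 -1.869 -1.398
vertex 4.424 -1.057 -1.767
endloop
endfacet
facet normal 0.427 0.651 0.627
outer loop
vertex 3.663 -0.946 -0.542
vertex 4.466 -1.148 -0.879
vertex 3.984 -0.486 -1.238
endloop
endfacet

endsolid


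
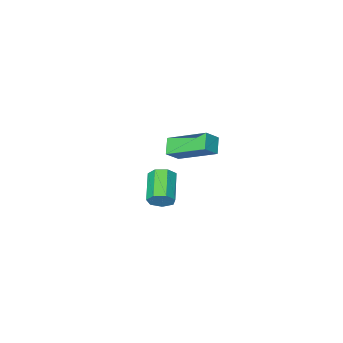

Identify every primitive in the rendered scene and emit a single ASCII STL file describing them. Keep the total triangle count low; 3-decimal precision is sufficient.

solid 
facet normal -0.716 0.004 -0.698
outer loop
vertex -2.784 2.744 3.739
vertex -2.329 3.337 3.276
vertex -1.795 1.186 2.715
endloop
endfacet
facet normal -0.517 -0.675 0.527
outer loop
vertex -1.151 1.183 3.344
vertex -2.784 2.744 3.739
vertex -1.795 1.186 2.715
endloop
endfacet
facet normal -0.716 0.004 -0.698
outer loop
vertex -1.795 1.186 2.715
vertex -2.329 3.337 3.276
vertex -1.34 1.78 2.252
endloop
endfacet
facet normal 0.470 -0.738 -0.485
outer loop
vertex -1.34 1.78 2.252
vertex -1.151 1.183 3.344
vertex -1.795 1.186 2.715
endloop
endfacet
facet normal -0.470 0.738 0.484
outer loop
vertex -2.784 2.744 3.739
vertex -1.685 3.334 3.905
vertex -2.329 3.337 3.276
endloop
endfacet
facet normal -0.518 -0.675 0.526
outer loop
vertex -2.14 2.74 4.368
vertex -2.784 2.744 3.739
vertex -1.151 1.183 3.344
endloop
endfacet
facet normal -0.469 0.738 0.485
outer loop
vertex -2.14 2.74 4.368
vertex -1.685 3.334 3.905
vertex -2.784 2.744 3.739
endloop
endfacet
facet normal 0.517 0.675 -0.526
outer loop
vertex -2.329 3.337 3.276
vertex -1.685 3.334 3.905
vertex -1.34 1.78 2.252
endloop
endfacet
facet normal 0.469 -0.738 -0.485
outer loop
vertex -0.696 1.776 2.881
vertex -1.151 1.183 3.344
vertex -1.34 1.78 2.252
endloop
endfacet
facet normal 0.518 0.675 -0.526
outer loop
vertex -1.34 1.78 2.252
vertex -1.685 3.334 3.905
vertex -0.696 1.776 2.881
endloop
endfacet
facet normal 0.716 -0.004 0.698
outer loop
vertex -0.696 1.776 2.881
vertex -2.14 2.74 4.368
vertex -1.151 1.183 3.344
endloop
endfacet
facet normal 0.716 -0.004 0.698
outer loop
vertex -1.685 3.334 3.905
vertex -2.14 2.74 4.368
vertex -0.696 1.776 2.881
endloop
endfacet
facet normal 0.538 0.768 -0.348
outer loop
vertex -1.281 -0.202 -1.907
vertex -1.673 -0.179 -2.462
vertex -1.756 0.147 -1.871
endloop
endfacet
facet normal 0.252 0.247 0.936
outer loop
vertex -1.281 -0.202 -1.907
vertex -1.756 0.147 -1.871
vertex -2.154 -1.445 -1.343
endloop
endfacet
facet normal 0.253 0.247 0.935
outer loop
vertex -2.154 -1.445 -1.343
vertex -1.756 0.147 -1.871
vertex -2.629 -1.095 -1.307
endloop
endfacet
facet normal -0.539 -0.767 0.348
outer loop
vertex -2.154 -1.445 -1.343
vertex -2.629 -1.095 -1.307
vertex -2.547 -1.421 -1.898
endloop
endfacet
facet normal 0.539 0.767 -0.348
outer loop
vertex -1.756 0.147 -1.871
vertex -1.673 -0.179 -2.462
vertex -2.168 0.251 -2.28
endloop
endfacet
facet normal -0.470 0.617 0.631
outer loop
vertex -1.756 0.147 -1.871
vertex -2.168 0.251 -2.28
vertex -2.629 -1.095 -1.307
endloop
endfacet
facet normal -0.470 0.617 0.631
outer loop
vertex -2.629 -1.095 -1.307
vertex -2.168 0.251 -2.28
vertex -3.041 -0.991 -1.716
endloop
endfacet
facet normal -0.539 -0.767 0.348
outer loop
vertex -2.629 -1.095 -1.307
vertex -3.041 -0.991 -1.716
vertex -2.547 -1.421 -1.898
endloop
endfacet
facet normal 0.539 0.767 -0.347
outer loop
vertex -2.168 0.251 -2.28
vertex -1.673 -0.179 -2.462
vertex -2.208 0.032 -2.826
endloop
endfacet
facet normal -0.839 0.523 -0.148
outer loop
vertex -2.168 0.251 -2.28
vertex -2.208 0.032 -2.826
vertex -3.041 -0.991 -1.716
endloop
endfacet
facet normal -0.840 0.522 -0.149
outer loop
vertex -3.041 -0.991 -1.716
vertex -2.208 0.032 -2.826
vertex -3.081 -1.211 -2.262
endloop
endfacet
facet normal -0.539 -0.767 0.348
outer loop
vertex -3.041 -0.991 -1.716
vertex -3.081 -1.211 -2.262
vertex -2.547 -1.421 -1.898
endloop
endfacet
facet normal 0.539 0.767 -0.348
outer loop
vertex -2.208 0.032 -2.826
vertex -1.673 -0.179 -2.462
vertex -1.846 -0.346 -3.098
endloop
endfacet
facet normal -0.577 0.035 -0.816
outer loop
vertex -2.208 0.032 -2.826
vertex -1.846 -0.346 -3.098
vertex -3.081 -1.211 -2.262
endloop
endfacet
facet normal -0.577 0.035 -0.816
outer loop
vertex -3.081 -1.211 -2.262
vertex -1.846 -0.346 -3.098
vertex -2.719 -1.589 -2.534
endloop
endfacet
facet normal -0.539 -0.767 0.348
outer loop
vertex -3.081 -1.211 -2.262
vertex -2.719 -1.589 -2.534
vertex -2.547 -1.421 -1.898
endloop
endfacet
facet normal 0.539 0.767 -0.348
outer loop
vertex -1.846 -0.346 -3.098
vertex -1.673 -0.179 -2.462
vertex -1.354 -0.598 -2.891
endloop
endfacet
facet normal 0.120 -0.479 -0.869
outer loop
vertex -1.846 -0.346 -3.098
vertex -1.354 -0.598 -2.891
vertex -2.719 -1.589 -2.534
endloop
endfacet
facet normal 0.120 -0.479 -0.869
outer loop
vertex -2.719 -1.589 -2.534
vertex -1.354 -0.598 -2.891
vertex -2.227 -1.841 -2.327
endloop
endfacet
facet normal -0.539 -0.767 0.348
outer loop
vertex -2.719 -1.589 -2.534
vertex -2.227 -1.841 -2.327
vertex -2.547 -1.421 -1.898
endloop
endfacet
facet normal 0.539 0.767 -0.348
outer loop
vertex -1.354 -0.598 -2.891
vertex -1.673 -0.179 -2.462
vertex -1.103 -0.534 -2.361
endloop
endfacet
facet normal 0.727 -0.632 -0.268
outer loop
vertex -1.354 -0.598 -2.891
vertex -1.103 -0.534 -2.361
vertex -2.227 -1.841 -2.327
endloop
endfacet
facet normal 0.727 -0.632 -0.268
outer loop
vertex -2.227 -1.841 -2.327
vertex -1.103 -0.534 -2.361
vertex -1.976 -1.777 -1.797
endloop
endfacet
facet normal -0.540 -0.767 0.348
outer loop
vertex -2.227 -1.841 -2.327
vertex -1.976 -1.777 -1.797
vertex -2.547 -1.421 -1.898
endloop
endfacet
facet normal 0.539 0.766 -0.349
outer loop
vertex -1.103 -0.534 -2.361
vertex -1.673 -0.179 -2.462
vertex -1.281 -0.202 -1.907
endloop
endfacet
facet normal 0.786 -0.310 0.535
outer loop
vertex -1.103 -0.534 -2.361
vertex -1.281 -0.202 -1.907
vertex -1.976 -1.777 -1.797
endloop
endfacet
facet normal 0.786 -0.310 0.535
outer loop
vertex -1.976 -1.777 -1.797
vertex -1.281 -0.202 -1.907
vertex -2.154 -1.445 -1.343
endloop
endfacet
facet normal -0.539 -0.766 0.349
outer loop
vertex -1.976 -1.777 -1.797
vertex -2.154 -1.445 -1.343
vertex -2.547 -1.421 -1.898
endloop
endfacet

endsolid


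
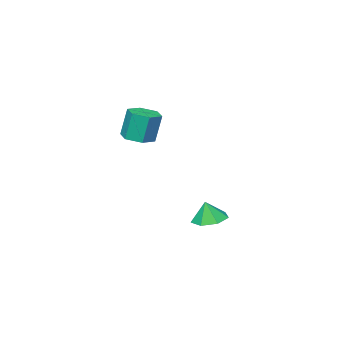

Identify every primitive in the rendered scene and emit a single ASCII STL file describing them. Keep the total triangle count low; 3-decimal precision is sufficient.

solid 
facet normal 0.149 -0.140 -0.979
outer loop
vertex 1.955 0.041 2.268
vertex 1.459 0.77 2.088
vertex 2.346 0.85 2.212
endloop
endfacet
facet normal 0.888 -0.416 0.195
outer loop
vertex 1.955 0.041 2.268
vertex 2.346 0.85 2.212
vertex 1.698 0.281 3.952
endloop
endfacet
facet normal 0.888 -0.416 0.195
outer loop
vertex 1.698 0.281 3.952
vertex 2.346 0.85 2.212
vertex 2.089 1.09 3.896
endloop
endfacet
facet normal -0.149 0.140 0.979
outer loop
vertex 1.698 0.281 3.952
vertex 2.089 1.09 3.896
vertex 1.201 1.01 3.772
endloop
endfacet
facet normal 0.149 -0.139 -0.979
outer loop
vertex 2.346 0.85 2.212
vertex 1.459 0.77 2.088
vertex 1.85 1.578 2.033
endloop
endfacet
facet normal 0.821 0.570 0.044
outer loop
vertex 2.346 0.85 2.212
vertex 1.85 1.578 2.033
vertex 2.089 1.09 3.896
endloop
endfacet
facet normal 0.821 0.570 0.044
outer loop
vertex 2.089 1.09 3.896
vertex 1.85 1.578 2.033
vertex 1.593 1.818 3.716
endloop
endfacet
facet normal -0.149 0.140 0.979
outer loop
vertex 2.089 1.09 3.896
vertex 1.593 1.818 3.716
vertex 1.201 1.01 3.772
endloop
endfacet
facet normal 0.150 -0.139 -0.979
outer loop
vertex 1.85 1.578 2.033
vertex 1.459 0.77 2.088
vertex 0.962 1.499 1.908
endloop
endfacet
facet normal -0.067 0.986 -0.151
outer loop
vertex 1.85 1.578 2.033
vertex 0.962 1.499 1.908
vertex 1.593 1.818 3.716
endloop
endfacet
facet normal -0.067 0.986 -0.151
outer loop
vertex 1.593 1.818 3.716
vertex 0.962 1.499 1.908
vertex 0.705 1.739 3.592
endloop
endfacet
facet normal -0.149 0.140 0.979
outer loop
vertex 1.593 1.818 3.716
vertex 0.705 1.739 3.592
vertex 1.201 1.01 3.772
endloop
endfacet
facet normal 0.149 -0.140 -0.979
outer loop
vertex 0.962 1.499 1.908
vertex 1.459 0.77 2.088
vertex 0.571 0.69 1.964
endloop
endfacet
facet normal -0.888 0.416 -0.195
outer loop
vertex 0.962 1.499 1.908
vertex 0.571 0.69 1.964
vertex 0.705 1.739 3.592
endloop
endfacet
facet normal -0.888 0.416 -0.195
outer loop
vertex 0.705 1.739 3.592
vertex 0.571 0.69 1.964
vertex 0.314 0.93 3.648
endloop
endfacet
facet normal -0.149 0.140 0.979
outer loop
vertex 0.705 1.739 3.592
vertex 0.314 0.93 3.648
vertex 1.201 1.01 3.772
endloop
endfacet
facet normal 0.149 -0.140 -0.979
outer loop
vertex 0.571 0.69 1.964
vertex 1.459 0.77 2.088
vertex 1.067 -0.038 2.144
endloop
endfacet
facet normal -0.821 -0.570 -0.044
outer loop
vertex 0.571 0.69 1.964
vertex 1.067 -0.038 2.144
vertex 0.314 0.93 3.648
endloop
endfacet
facet normal -0.821 -0.570 -0.044
outer loop
vertex 0.314 0.93 3.648
vertex 1.067 -0.038 2.144
vertex 0.81 0.202 3.827
endloop
endfacet
facet normal -0.149 0.139 0.979
outer loop
vertex 0.314 0.93 3.648
vertex 0.81 0.202 3.827
vertex 1.201 1.01 3.772
endloop
endfacet
facet normal 0.149 -0.140 -0.979
outer loop
vertex 1.067 -0.038 2.144
vertex 1.459 0.77 2.088
vertex 1.955 0.041 2.268
endloop
endfacet
facet normal 0.067 -0.986 0.151
outer loop
vertex 1.067 -0.038 2.144
vertex 1.955 0.041 2.268
vertex 0.81 0.202 3.827
endloop
endfacet
facet normal 0.067 -0.986 0.151
outer loop
vertex 0.81 0.202 3.827
vertex 1.955 0.041 2.268
vertex 1.698 0.281 3.952
endloop
endfacet
facet normal -0.150 0.139 0.979
outer loop
vertex 0.81 0.202 3.827
vertex 1.698 0.281 3.952
vertex 1.201 1.01 3.772
endloop
endfacet
facet normal -0.196 0.083 -0.977
outer loop
vertex -1.582 2.077 -4.381
vertex -2.521 1.741 -4.221
vertex -2.182 2.693 -4.208
endloop
endfacet
facet normal 0.682 0.519 0.516
outer loop
vertex -1.582 2.077 -4.381
vertex -2.182 2.693 -4.208
vertex -2.279 1.639 -3.019
endloop
endfacet
facet normal -0.196 0.083 -0.977
outer loop
vertex -2.182 2.693 -4.208
vertex -2.521 1.741 -4.221
vertex -3.037 2.591 -4.045
endloop
endfacet
facet normal 0.038 0.746 0.665
outer loop
vertex -2.182 2.693 -4.208
vertex -3.037 2.591 -4.045
vertex -2.279 1.639 -3.019
endloop
endfacet
facet normal -0.197 0.083 -0.977
outer loop
vertex -3.037 2.591 -4.045
vertex -2.521 1.741 -4.221
vertex -3.503 1.85 -4.014
endloop
endfacet
facet normal -0.545 0.374 0.750
outer loop
vertex -3.037 2.591 -4.045
vertex -3.503 1.85 -4.014
vertex -2.279 1.639 -3.019
endloop
endfacet
facet normal -0.197 0.083 -0.977
outer loop
vertex -3.503 1.85 -4.014
vertex -2.521 1.741 -4.221
vertex -3.23 1.027 -4.139
endloop
endfacet
facet normal -0.631 -0.317 0.709
outer loop
vertex -3.503 1.85 -4.014
vertex -3.23 1.027 -4.139
vertex -2.279 1.639 -3.019
endloop
endfacet
facet normal -0.197 0.083 -0.977
outer loop
vertex -3.23 1.027 -4.139
vertex -2.521 1.741 -4.221
vertex -2.422 0.741 -4.326
endloop
endfacet
facet normal -0.153 -0.807 0.571
outer loop
vertex -3.23 1.027 -4.139
vertex -2.422 0.741 -4.326
vertex -2.279 1.639 -3.019
endloop
endfacet
facet normal -0.196 0.083 -0.977
outer loop
vertex -2.422 0.741 -4.326
vertex -2.521 1.741 -4.221
vertex -1.689 1.209 -4.433
endloop
endfacet
facet normal 0.528 -0.726 0.441
outer loop
vertex -2.422 0.741 -4.326
vertex -1.689 1.209 -4.433
vertex -2.279 1.639 -3.019
endloop
endfacet
facet normal -0.196 0.083 -0.977
outer loop
vertex -1.689 1.209 -4.433
vertex -2.521 1.741 -4.221
vertex -1.582 2.077 -4.381
endloop
endfacet
facet normal 0.899 -0.136 0.416
outer loop
vertex -1.689 1.209 -4.433
vertex -1.582 2.077 -4.381
vertex -2.279 1.639 -3.019
endloop
endfacet

endsolid


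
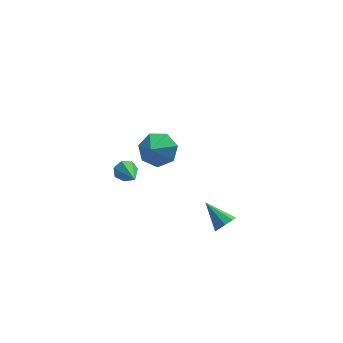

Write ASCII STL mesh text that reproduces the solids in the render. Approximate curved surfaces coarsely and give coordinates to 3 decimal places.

solid 
facet normal -0.127 0.889 -0.440
outer loop
vertex -2.096 2.455 -2.731
vertex -2.529 2.631 -2.251
vertex -1.865 2.718 -2.267
endloop
endfacet
facet normal 0.908 -0.322 -0.269
outer loop
vertex -2.096 2.455 -2.731
vertex -1.865 2.718 -2.267
vertex -2.271 0.809 -1.349
endloop
endfacet
facet normal -0.127 0.889 -0.440
outer loop
vertex -1.865 2.718 -2.267
vertex -2.529 2.631 -2.251
vertex -2.134 2.915 -1.791
endloop
endfacet
facet normal 0.877 0.043 0.478
outer loop
vertex -1.865 2.718 -2.267
vertex -2.134 2.915 -1.791
vertex -2.271 0.809 -1.349
endloop
endfacet
facet normal -0.126 0.889 -0.440
outer loop
vertex -2.134 2.915 -1.791
vertex -2.529 2.631 -2.251
vertex -2.7 2.899 -1.661
endloop
endfacet
facet normal 0.215 0.187 0.959
outer loop
vertex -2.134 2.915 -1.791
vertex -2.7 2.899 -1.661
vertex -2.271 0.809 -1.349
endloop
endfacet
facet normal -0.126 0.889 -0.440
outer loop
vertex -2.7 2.899 -1.661
vertex -2.529 2.631 -2.251
vertex -3.138 2.681 -1.976
endloop
endfacet
facet normal -0.584 0.001 0.812
outer loop
vertex -2.7 2.899 -1.661
vertex -3.138 2.681 -1.976
vertex -2.271 0.809 -1.349
endloop
endfacet
facet normal -0.125 0.889 -0.440
outer loop
vertex -3.138 2.681 -1.976
vertex -2.529 2.631 -2.251
vertex -3.117 2.426 -2.498
endloop
endfacet
facet normal -0.915 -0.375 0.146
outer loop
vertex -3.138 2.681 -1.976
vertex -3.117 2.426 -2.498
vertex -2.271 0.809 -1.349
endloop
endfacet
facet normal -0.125 0.889 -0.440
outer loop
vertex -3.117 2.426 -2.498
vertex -2.529 2.631 -2.251
vertex -2.654 2.325 -2.834
endloop
endfacet
facet normal -0.531 -0.658 -0.534
outer loop
vertex -3.117 2.426 -2.498
vertex -2.654 2.325 -2.834
vertex -2.271 0.809 -1.349
endloop
endfacet
facet normal -0.126 0.889 -0.440
outer loop
vertex -2.654 2.325 -2.834
vertex -2.529 2.631 -2.251
vertex -2.096 2.455 -2.731
endloop
endfacet
facet normal 0.281 -0.634 -0.720
outer loop
vertex -2.654 2.325 -2.834
vertex -2.096 2.455 -2.731
vertex -2.271 0.809 -1.349
endloop
endfacet
facet normal 0.360 0.668 -0.651
outer loop
vertex -0.81 -2.633 3.164
vertex -1.472 -1.939 3.51
vertex -0.525 -2.132 3.836
endloop
endfacet
facet normal 0.513 -0.778 0.363
outer loop
vertex -0.81 -2.633 3.164
vertex -0.525 -2.132 3.836
vertex -1.948 -2.821 4.37
endloop
endfacet
facet normal 0.360 0.668 -0.651
outer loop
vertex -0.525 -2.132 3.836
vertex -1.472 -1.939 3.51
vertex -0.954 -1.486 4.262
endloop
endfacet
facet normal 0.449 -0.265 0.854
outer loop
vertex -0.525 -2.132 3.836
vertex -0.954 -1.486 4.262
vertex -1.948 -2.821 4.37
endloop
endfacet
facet normal 0.361 0.668 -0.651
outer loop
vertex -0.954 -1.486 4.262
vertex -1.472 -1.939 3.51
vertex -1.773 -1.18 4.122
endloop
endfacet
facet normal -0.108 0.160 0.981
outer loop
vertex -0.954 -1.486 4.262
vertex -1.773 -1.18 4.122
vertex -1.948 -2.821 4.37
endloop
endfacet
facet normal 0.360 0.668 -0.652
outer loop
vertex -1.773 -1.18 4.122
vertex -1.472 -1.939 3.51
vertex -2.366 -1.447 3.521
endloop
endfacet
facet normal -0.739 0.177 0.650
outer loop
vertex -1.773 -1.18 4.122
vertex -2.366 -1.447 3.521
vertex -1.948 -2.821 4.37
endloop
endfacet
facet normal 0.360 0.668 -0.651
outer loop
vertex -2.366 -1.447 3.521
vertex -1.472 -1.939 3.51
vertex -2.286 -2.084 2.912
endloop
endfacet
facet normal -0.968 -0.227 0.110
outer loop
vertex -2.366 -1.447 3.521
vertex -2.286 -2.084 2.912
vertex -1.948 -2.821 4.37
endloop
endfacet
facet normal 0.360 0.668 -0.652
outer loop
vertex -2.286 -2.084 2.912
vertex -1.472 -1.939 3.51
vertex -1.594 -2.612 2.753
endloop
endfacet
facet normal -0.623 -0.747 -0.233
outer loop
vertex -2.286 -2.084 2.912
vertex -1.594 -2.612 2.753
vertex -1.948 -2.821 4.37
endloop
endfacet
facet normal 0.360 0.668 -0.652
outer loop
vertex -1.594 -2.612 2.753
vertex -1.472 -1.939 3.51
vertex -0.81 -2.633 3.164
endloop
endfacet
facet normal 0.036 -0.992 -0.120
outer loop
vertex -1.594 -2.612 2.753
vertex -0.81 -2.633 3.164
vertex -1.948 -2.821 4.37
endloop
endfacet
facet normal 0.512 -0.662 -0.547
outer loop
vertex 2.523 -1.032 -3.671
vertex 2.045 -1.49 -3.564
vertex 2.156 -1.02 -4.029
endloop
endfacet
facet normal 0.266 0.933 -0.242
outer loop
vertex 2.523 -1.032 -3.671
vertex 2.156 -1.02 -4.029
vertex 1.195 -0.39 -2.656
endloop
endfacet
facet normal 0.511 -0.663 -0.548
outer loop
vertex 2.156 -1.02 -4.029
vertex 2.045 -1.49 -3.564
vertex 1.724 -1.282 -4.115
endloop
endfacet
facet normal -0.336 0.744 -0.577
outer loop
vertex 2.156 -1.02 -4.029
vertex 1.724 -1.282 -4.115
vertex 1.195 -0.39 -2.656
endloop
endfacet
facet normal 0.512 -0.662 -0.548
outer loop
vertex 1.724 -1.282 -4.115
vertex 2.045 -1.49 -3.564
vertex 1.48 -1.666 -3.879
endloop
endfacet
facet normal -0.849 0.255 -0.463
outer loop
vertex 1.724 -1.282 -4.115
vertex 1.48 -1.666 -3.879
vertex 1.195 -0.39 -2.656
endloop
endfacet
facet normal 0.512 -0.662 -0.548
outer loop
vertex 1.48 -1.666 -3.879
vertex 2.045 -1.49 -3.564
vertex 1.567 -1.947 -3.458
endloop
endfacet
facet normal -0.968 -0.249 0.034
outer loop
vertex 1.48 -1.666 -3.879
vertex 1.567 -1.947 -3.458
vertex 1.195 -0.39 -2.656
endloop
endfacet
facet normal 0.512 -0.662 -0.547
outer loop
vertex 1.567 -1.947 -3.458
vertex 2.045 -1.49 -3.564
vertex 1.933 -1.96 -3.1
endloop
endfacet
facet normal -0.626 -0.470 0.623
outer loop
vertex 1.567 -1.947 -3.458
vertex 1.933 -1.96 -3.1
vertex 1.195 -0.39 -2.656
endloop
endfacet
facet normal 0.512 -0.662 -0.547
outer loop
vertex 1.933 -1.96 -3.1
vertex 2.045 -1.49 -3.564
vertex 2.365 -1.697 -3.014
endloop
endfacet
facet normal -0.020 -0.281 0.960
outer loop
vertex 1.933 -1.96 -3.1
vertex 2.365 -1.697 -3.014
vertex 1.195 -0.39 -2.656
endloop
endfacet
facet normal 0.512 -0.662 -0.547
outer loop
vertex 2.365 -1.697 -3.014
vertex 2.045 -1.49 -3.564
vertex 2.609 -1.313 -3.25
endloop
endfacet
facet normal 0.491 0.208 0.846
outer loop
vertex 2.365 -1.697 -3.014
vertex 2.609 -1.313 -3.25
vertex 1.195 -0.39 -2.656
endloop
endfacet
facet normal 0.512 -0.662 -0.547
outer loop
vertex 2.609 -1.313 -3.25
vertex 2.045 -1.49 -3.564
vertex 2.523 -1.032 -3.671
endloop
endfacet
facet normal 0.611 0.711 0.350
outer loop
vertex 2.609 -1.313 -3.25
vertex 2.523 -1.032 -3.671
vertex 1.195 -0.39 -2.656
endloop
endfacet

endsolid


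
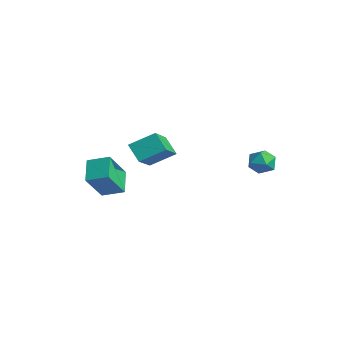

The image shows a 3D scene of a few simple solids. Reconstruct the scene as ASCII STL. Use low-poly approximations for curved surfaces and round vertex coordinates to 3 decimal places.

solid 
facet normal -0.913 0.171 0.371
outer loop
vertex 1.878 2.916 -2.291
vertex 1.981 2.467 -1.83
vertex 2.142 3.089 -1.721
endloop
endfacet
facet normal -0.647 0.759 0.069
outer loop
vertex 1.878 2.916 -2.291
vertex 2.142 3.089 -1.721
vertex 2.375 3.338 -2.276
endloop
endfacet
facet normal -0.500 0.611 -0.614
outer loop
vertex 1.878 2.916 -2.291
vertex 2.375 3.338 -2.276
vertex 2.358 2.869 -2.729
endloop
endfacet
facet normal -0.676 -0.070 -0.733
outer loop
vertex 1.878 2.916 -2.291
vertex 2.358 2.869 -2.729
vertex 2.115 2.331 -2.454
endloop
endfacet
facet normal -0.931 -0.342 -0.125
outer loop
vertex 1.878 2.916 -2.291
vertex 2.115 2.331 -2.454
vertex 1.981 2.467 -1.83
endloop
endfacet
facet normal -0.033 0.917 0.398
outer loop
vertex 2.375 3.338 -2.276
vertex 2.142 3.089 -1.721
vertex 2.785 3.149 -1.806
endloop
endfacet
facet normal -0.463 -0.035 0.886
outer loop
vertex 2.142 3.089 -1.721
vertex 1.981 2.467 -1.83
vertex 2.542 2.611 -1.531
endloop
endfacet
facet normal -0.494 -0.866 0.083
outer loop
vertex 1.981 2.467 -1.83
vertex 2.115 2.331 -2.454
vertex 2.525 2.142 -1.984
endloop
endfacet
facet normal -0.080 -0.425 -0.902
outer loop
vertex 2.115 2.331 -2.454
vertex 2.358 2.869 -2.729
vertex 2.758 2.391 -2.539
endloop
endfacet
facet normal 0.204 0.676 -0.708
outer loop
vertex 2.358 2.869 -2.729
vertex 2.375 3.338 -2.276
vertex 2.919 3.013 -2.43
endloop
endfacet
facet normal 0.676 0.070 0.733
outer loop
vertex 3.022 2.564 -1.969
vertex 2.785 3.149 -1.806
vertex 2.542 2.611 -1.531
endloop
endfacet
facet normal 0.500 -0.611 0.614
outer loop
vertex 3.022 2.564 -1.969
vertex 2.542 2.611 -1.531
vertex 2.525 2.142 -1.984
endloop
endfacet
facet normal 0.647 -0.759 -0.069
outer loop
vertex 3.022 2.564 -1.969
vertex 2.525 2.142 -1.984
vertex 2.758 2.391 -2.539
endloop
endfacet
facet normal 0.913 -0.171 -0.371
outer loop
vertex 3.022 2.564 -1.969
vertex 2.758 2.391 -2.539
vertex 2.919 3.013 -2.43
endloop
endfacet
facet normal 0.931 0.342 0.125
outer loop
vertex 3.022 2.564 -1.969
vertex 2.919 3.013 -2.43
vertex 2.785 3.149 -1.806
endloop
endfacet
facet normal 0.080 0.425 0.902
outer loop
vertex 2.542 2.611 -1.531
vertex 2.785 3.149 -1.806
vertex 2.142 3.089 -1.721
endloop
endfacet
facet normal -0.204 -0.676 0.708
outer loop
vertex 2.525 2.142 -1.984
vertex 2.542 2.611 -1.531
vertex 1.981 2.467 -1.83
endloop
endfacet
facet normal 0.033 -0.917 -0.398
outer loop
vertex 2.758 2.391 -2.539
vertex 2.525 2.142 -1.984
vertex 2.115 2.331 -2.454
endloop
endfacet
facet normal 0.463 0.035 -0.886
outer loop
vertex 2.919 3.013 -2.43
vertex 2.758 2.391 -2.539
vertex 2.358 2.869 -2.729
endloop
endfacet
facet normal 0.494 0.866 -0.083
outer loop
vertex 2.785 3.149 -1.806
vertex 2.919 3.013 -2.43
vertex 2.375 3.338 -2.276
endloop
endfacet
facet normal -0.601 0.586 -0.543
outer loop
vertex -1.918 -0.336 -2.53
vertex -1.483 0.661 -1.935
vertex -1.229 -0.242 -3.192
endloop
endfacet
facet normal -0.351 -0.804 -0.480
outer loop
vertex 0.023 -1.461 -2.065
vertex -1.918 -0.336 -2.53
vertex -1.229 -0.242 -3.192
endloop
endfacet
facet normal -0.602 0.586 -0.543
outer loop
vertex -1.229 -0.242 -3.192
vertex -1.483 0.661 -1.935
vertex -0.794 0.756 -2.597
endloop
endfacet
facet normal 0.717 0.099 -0.690
outer loop
vertex -0.794 0.756 -2.597
vertex 0.023 -1.461 -2.065
vertex -1.229 -0.242 -3.192
endloop
endfacet
facet normal -0.717 -0.099 0.690
outer loop
vertex -1.918 -0.336 -2.53
vertex -0.231 -0.558 -0.808
vertex -1.483 0.661 -1.935
endloop
endfacet
facet normal -0.351 -0.804 -0.480
outer loop
vertex -0.666 -1.556 -1.403
vertex -1.918 -0.336 -2.53
vertex 0.023 -1.461 -2.065
endloop
endfacet
facet normal -0.717 -0.099 0.690
outer loop
vertex -0.666 -1.556 -1.403
vertex -0.231 -0.558 -0.808
vertex -1.918 -0.336 -2.53
endloop
endfacet
facet normal 0.351 0.804 0.480
outer loop
vertex -1.483 0.661 -1.935
vertex -0.231 -0.558 -0.808
vertex -0.794 0.756 -2.597
endloop
endfacet
facet normal 0.717 0.099 -0.690
outer loop
vertex 0.458 -0.464 -1.47
vertex 0.023 -1.461 -2.065
vertex -0.794 0.756 -2.597
endloop
endfacet
facet normal 0.351 0.804 0.480
outer loop
vertex -0.794 0.756 -2.597
vertex -0.231 -0.558 -0.808
vertex 0.458 -0.464 -1.47
endloop
endfacet
facet normal 0.602 -0.586 0.542
outer loop
vertex 0.458 -0.464 -1.47
vertex -0.666 -1.556 -1.403
vertex 0.023 -1.461 -2.065
endloop
endfacet
facet normal 0.602 -0.586 0.543
outer loop
vertex -0.231 -0.558 -0.808
vertex -0.666 -1.556 -1.403
vertex 0.458 -0.464 -1.47
endloop
endfacet
facet normal -0.653 -0.690 -0.314
outer loop
vertex -1.841 -2.793 -2.483
vertex -2.183 -1.885 -3.768
vertex -0.99 -3.325 -3.085
endloop
endfacet
facet normal 0.213 -0.563 0.798
outer loop
vertex -0.337 -2.635 -2.772
vertex -1.841 -2.793 -2.483
vertex -0.99 -3.325 -3.085
endloop
endfacet
facet normal -0.653 -0.690 -0.314
outer loop
vertex -0.99 -3.325 -3.085
vertex -2.183 -1.885 -3.768
vertex -1.332 -2.417 -4.37
endloop
endfacet
facet normal 0.727 -0.455 -0.515
outer loop
vertex -1.332 -2.417 -4.37
vertex -0.337 -2.635 -2.772
vertex -0.99 -3.325 -3.085
endloop
endfacet
facet normal -0.727 0.455 0.515
outer loop
vertex -1.841 -2.793 -2.483
vertex -1.53 -1.195 -3.455
vertex -2.183 -1.885 -3.768
endloop
endfacet
facet normal 0.213 -0.563 0.798
outer loop
vertex -1.188 -2.103 -2.17
vertex -1.841 -2.793 -2.483
vertex -0.337 -2.635 -2.772
endloop
endfacet
facet normal -0.727 0.455 0.515
outer loop
vertex -1.188 -2.103 -2.17
vertex -1.53 -1.195 -3.455
vertex -1.841 -2.793 -2.483
endloop
endfacet
facet normal -0.213 0.563 -0.798
outer loop
vertex -2.183 -1.885 -3.768
vertex -1.53 -1.195 -3.455
vertex -1.332 -2.417 -4.37
endloop
endfacet
facet normal 0.727 -0.455 -0.515
outer loop
vertex -0.679 -1.727 -4.057
vertex -0.337 -2.635 -2.772
vertex -1.332 -2.417 -4.37
endloop
endfacet
facet normal -0.213 0.563 -0.798
outer loop
vertex -1.332 -2.417 -4.37
vertex -1.53 -1.195 -3.455
vertex -0.679 -1.727 -4.057
endloop
endfacet
facet normal 0.653 0.690 0.314
outer loop
vertex -0.679 -1.727 -4.057
vertex -1.188 -2.103 -2.17
vertex -0.337 -2.635 -2.772
endloop
endfacet
facet normal 0.653 0.690 0.314
outer loop
vertex -1.53 -1.195 -3.455
vertex -1.188 -2.103 -2.17
vertex -0.679 -1.727 -4.057
endloop
endfacet

endsolid


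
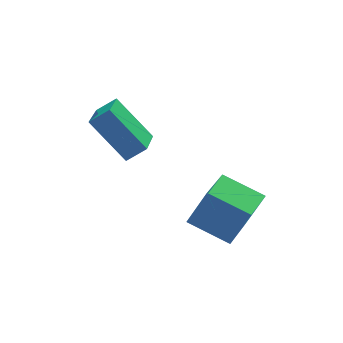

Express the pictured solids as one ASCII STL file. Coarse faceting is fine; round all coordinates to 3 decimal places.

solid 
facet normal -0.778 0.171 -0.604
outer loop
vertex -2.016 1.602 4.536
vertex -1.221 3.235 3.976
vertex -0.99 0.546 2.916
endloop
endfacet
facet normal -0.418 -0.859 0.295
outer loop
vertex -0.259 0.385 3.484
vertex -2.016 1.602 4.536
vertex -0.99 0.546 2.916
endloop
endfacet
facet normal -0.778 0.171 -0.604
outer loop
vertex -0.99 0.546 2.916
vertex -1.221 3.235 3.976
vertex -0.195 2.179 2.355
endloop
endfacet
facet normal 0.469 -0.482 -0.740
outer loop
vertex -0.195 2.179 2.355
vertex -0.259 0.385 3.484
vertex -0.99 0.546 2.916
endloop
endfacet
facet normal -0.469 0.482 0.740
outer loop
vertex -2.016 1.602 4.536
vertex -0.49 3.074 4.544
vertex -1.221 3.235 3.976
endloop
endfacet
facet normal -0.419 -0.859 0.295
outer loop
vertex -1.285 1.441 5.105
vertex -2.016 1.602 4.536
vertex -0.259 0.385 3.484
endloop
endfacet
facet normal -0.469 0.483 0.740
outer loop
vertex -1.285 1.441 5.105
vertex -0.49 3.074 4.544
vertex -2.016 1.602 4.536
endloop
endfacet
facet normal 0.418 0.859 -0.295
outer loop
vertex -1.221 3.235 3.976
vertex -0.49 3.074 4.544
vertex -0.195 2.179 2.355
endloop
endfacet
facet normal 0.470 -0.482 -0.740
outer loop
vertex 0.536 2.018 2.924
vertex -0.259 0.385 3.484
vertex -0.195 2.179 2.355
endloop
endfacet
facet normal 0.419 0.859 -0.295
outer loop
vertex -0.195 2.179 2.355
vertex -0.49 3.074 4.544
vertex 0.536 2.018 2.924
endloop
endfacet
facet normal 0.778 -0.172 0.604
outer loop
vertex 0.536 2.018 2.924
vertex -1.285 1.441 5.105
vertex -0.259 0.385 3.484
endloop
endfacet
facet normal 0.778 -0.171 0.604
outer loop
vertex -0.49 3.074 4.544
vertex -1.285 1.441 5.105
vertex 0.536 2.018 2.924
endloop
endfacet
facet normal -0.681 0.619 0.391
outer loop
vertex 1.249 -1.644 2.134
vertex 2.361 -0.284 1.917
vertex 0.594 -1.362 0.547
endloop
endfacet
facet normal -0.628 -0.768 0.123
outer loop
vertex 1.819 -2.476 -0.157
vertex 1.249 -1.644 2.134
vertex 0.594 -1.362 0.547
endloop
endfacet
facet normal -0.681 0.619 0.391
outer loop
vertex 0.594 -1.362 0.547
vertex 2.361 -0.284 1.917
vertex 1.705 -0.002 0.33
endloop
endfacet
facet normal -0.377 0.162 -0.912
outer loop
vertex 1.705 -0.002 0.33
vertex 1.819 -2.476 -0.157
vertex 0.594 -1.362 0.547
endloop
endfacet
facet normal 0.377 -0.162 0.912
outer loop
vertex 1.249 -1.644 2.134
vertex 3.586 -1.398 1.213
vertex 2.361 -0.284 1.917
endloop
endfacet
facet normal -0.628 -0.769 0.123
outer loop
vertex 2.475 -2.758 1.43
vertex 1.249 -1.644 2.134
vertex 1.819 -2.476 -0.157
endloop
endfacet
facet normal 0.377 -0.162 0.912
outer loop
vertex 2.475 -2.758 1.43
vertex 3.586 -1.398 1.213
vertex 1.249 -1.644 2.134
endloop
endfacet
facet normal 0.628 0.768 -0.123
outer loop
vertex 2.361 -0.284 1.917
vertex 3.586 -1.398 1.213
vertex 1.705 -0.002 0.33
endloop
endfacet
facet normal -0.376 0.162 -0.912
outer loop
vertex 2.931 -1.116 -0.374
vertex 1.819 -2.476 -0.157
vertex 1.705 -0.002 0.33
endloop
endfacet
facet normal 0.628 0.769 -0.123
outer loop
vertex 1.705 -0.002 0.33
vertex 3.586 -1.398 1.213
vertex 2.931 -1.116 -0.374
endloop
endfacet
facet normal 0.681 -0.619 -0.391
outer loop
vertex 2.931 -1.116 -0.374
vertex 2.475 -2.758 1.43
vertex 1.819 -2.476 -0.157
endloop
endfacet
facet normal 0.681 -0.619 -0.391
outer loop
vertex 3.586 -1.398 1.213
vertex 2.475 -2.758 1.43
vertex 2.931 -1.116 -0.374
endloop
endfacet

endsolid
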